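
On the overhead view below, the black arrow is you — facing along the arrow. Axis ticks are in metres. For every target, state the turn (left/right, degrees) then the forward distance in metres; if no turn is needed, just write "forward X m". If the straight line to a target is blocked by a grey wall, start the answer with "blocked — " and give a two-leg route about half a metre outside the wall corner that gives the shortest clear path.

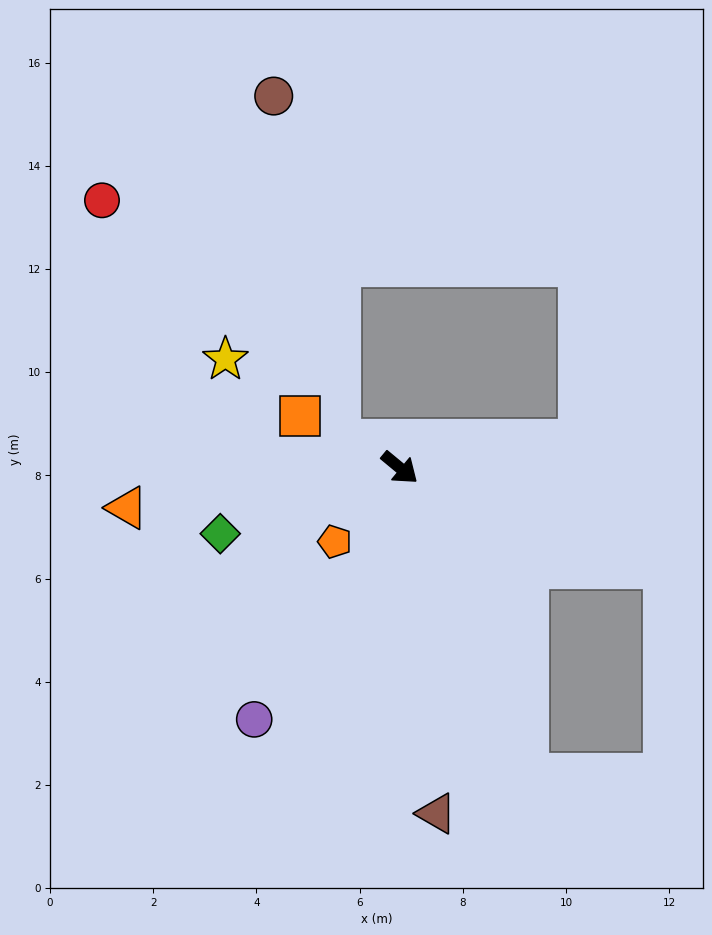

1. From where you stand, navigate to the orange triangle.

turn right 132°, forward 5.3 m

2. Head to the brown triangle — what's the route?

turn right 44°, forward 6.7 m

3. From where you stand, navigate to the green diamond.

turn right 120°, forward 3.7 m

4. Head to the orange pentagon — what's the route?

turn right 92°, forward 1.9 m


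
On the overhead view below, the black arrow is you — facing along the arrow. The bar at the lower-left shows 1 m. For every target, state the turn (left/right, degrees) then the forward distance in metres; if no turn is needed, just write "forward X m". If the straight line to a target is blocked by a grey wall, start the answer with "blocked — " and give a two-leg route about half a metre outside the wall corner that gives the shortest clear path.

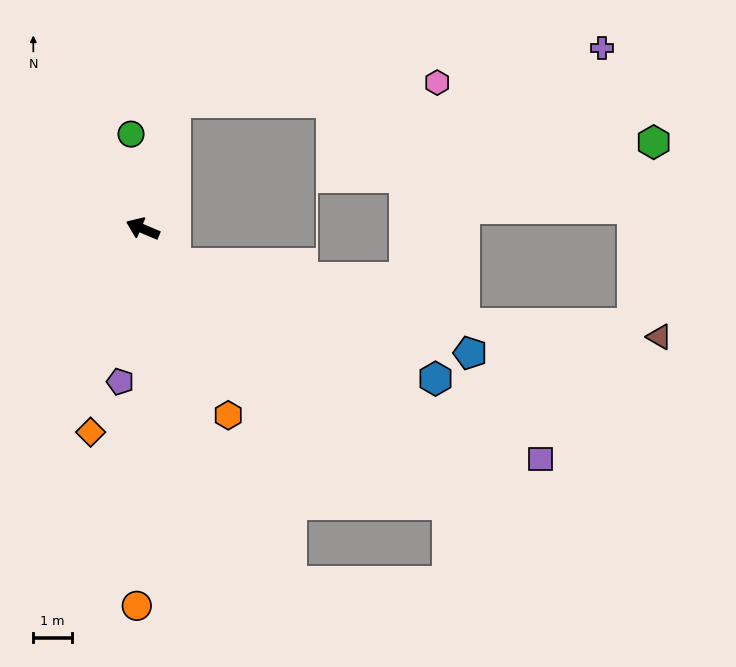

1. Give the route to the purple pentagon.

turn left 105°, forward 4.0 m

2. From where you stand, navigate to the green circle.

turn right 60°, forward 2.5 m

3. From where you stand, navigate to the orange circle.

turn left 112°, forward 9.8 m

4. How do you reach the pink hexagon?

blocked — turn right 81°, forward 3.4 m, then turn right 72°, forward 6.8 m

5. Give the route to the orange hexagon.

turn left 138°, forward 5.3 m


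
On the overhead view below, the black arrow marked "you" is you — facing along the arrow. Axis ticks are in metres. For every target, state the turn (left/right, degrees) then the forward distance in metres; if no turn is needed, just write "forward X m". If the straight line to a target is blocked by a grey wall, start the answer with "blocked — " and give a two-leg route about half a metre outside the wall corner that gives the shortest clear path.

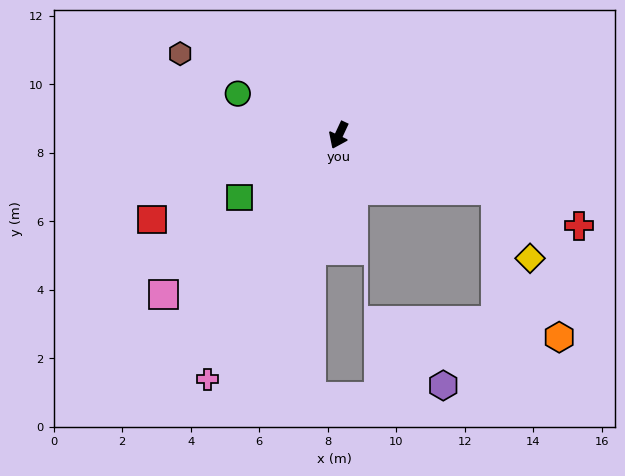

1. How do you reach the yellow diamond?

blocked — turn left 95°, forward 4.8 m, then turn right 43°, forward 2.2 m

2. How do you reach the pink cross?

turn right 3°, forward 8.1 m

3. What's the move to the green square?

turn right 33°, forward 3.4 m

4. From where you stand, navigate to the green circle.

turn right 87°, forward 3.2 m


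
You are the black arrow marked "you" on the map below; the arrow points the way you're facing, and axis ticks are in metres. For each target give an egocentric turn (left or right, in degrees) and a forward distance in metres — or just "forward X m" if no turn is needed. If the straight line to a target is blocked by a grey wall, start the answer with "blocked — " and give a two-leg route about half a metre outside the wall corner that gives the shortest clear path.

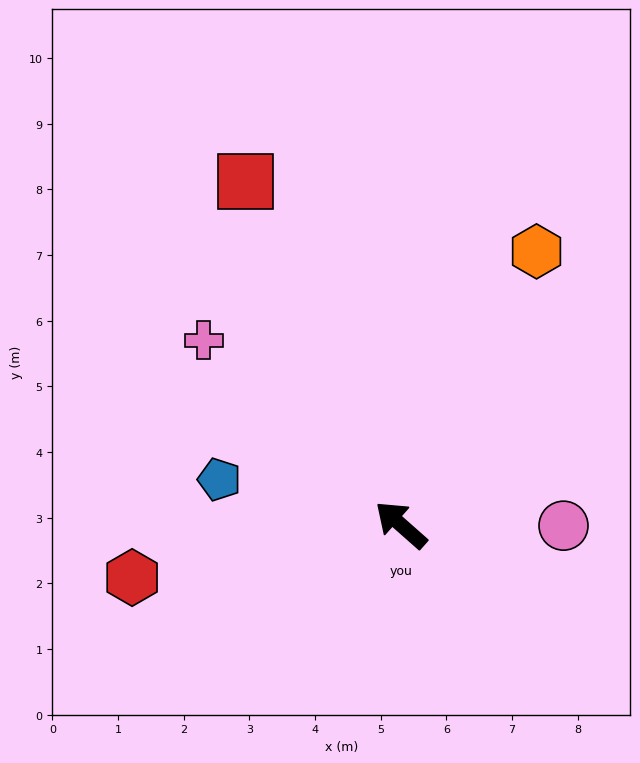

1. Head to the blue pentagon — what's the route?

turn left 27°, forward 2.8 m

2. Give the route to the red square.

turn right 24°, forward 5.7 m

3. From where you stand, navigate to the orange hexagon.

turn right 75°, forward 4.6 m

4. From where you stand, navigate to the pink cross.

forward 4.1 m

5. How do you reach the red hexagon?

turn left 53°, forward 4.2 m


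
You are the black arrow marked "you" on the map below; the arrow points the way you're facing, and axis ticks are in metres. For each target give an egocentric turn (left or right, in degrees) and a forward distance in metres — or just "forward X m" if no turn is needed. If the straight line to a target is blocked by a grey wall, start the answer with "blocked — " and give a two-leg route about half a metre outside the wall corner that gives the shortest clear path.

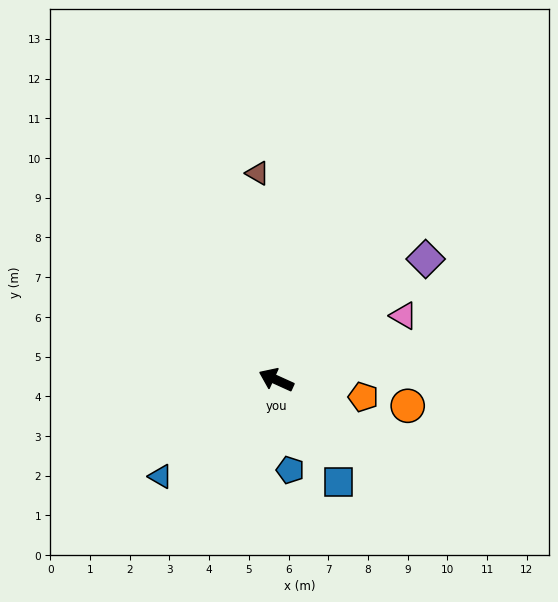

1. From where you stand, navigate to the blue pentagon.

turn left 123°, forward 2.3 m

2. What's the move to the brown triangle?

turn right 60°, forward 5.2 m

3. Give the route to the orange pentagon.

turn right 167°, forward 2.2 m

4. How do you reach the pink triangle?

turn right 129°, forward 3.6 m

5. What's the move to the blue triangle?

turn left 64°, forward 3.8 m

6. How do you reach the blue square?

turn left 146°, forward 3.0 m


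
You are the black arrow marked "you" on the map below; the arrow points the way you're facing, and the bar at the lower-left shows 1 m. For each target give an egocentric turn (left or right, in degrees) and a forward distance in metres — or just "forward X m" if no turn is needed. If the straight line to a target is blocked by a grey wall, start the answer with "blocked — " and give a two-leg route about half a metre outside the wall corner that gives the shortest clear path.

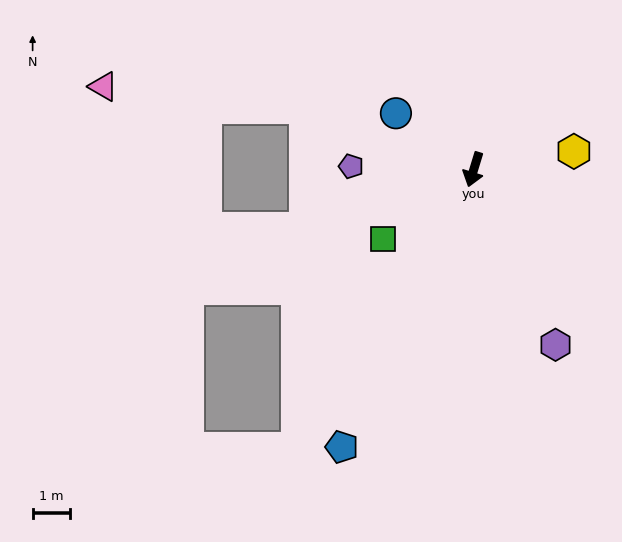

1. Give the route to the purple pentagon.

turn right 74°, forward 3.3 m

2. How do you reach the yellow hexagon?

turn left 117°, forward 2.7 m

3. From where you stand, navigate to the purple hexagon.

turn left 42°, forward 5.2 m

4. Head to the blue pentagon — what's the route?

turn right 8°, forward 8.2 m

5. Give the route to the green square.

turn right 36°, forward 3.1 m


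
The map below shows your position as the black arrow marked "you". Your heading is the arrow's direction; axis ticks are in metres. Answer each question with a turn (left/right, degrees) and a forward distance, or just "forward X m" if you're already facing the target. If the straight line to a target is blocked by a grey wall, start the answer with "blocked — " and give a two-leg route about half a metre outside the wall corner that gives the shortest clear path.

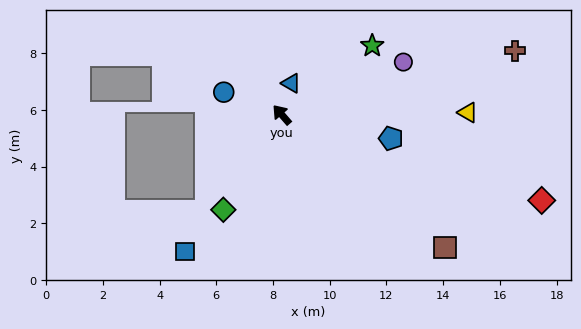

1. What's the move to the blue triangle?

turn right 58°, forward 1.2 m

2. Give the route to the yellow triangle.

turn right 130°, forward 6.6 m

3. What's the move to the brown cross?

turn right 116°, forward 8.5 m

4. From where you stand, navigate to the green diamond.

turn left 107°, forward 3.9 m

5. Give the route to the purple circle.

turn right 108°, forward 4.7 m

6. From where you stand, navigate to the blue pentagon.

turn right 143°, forward 3.9 m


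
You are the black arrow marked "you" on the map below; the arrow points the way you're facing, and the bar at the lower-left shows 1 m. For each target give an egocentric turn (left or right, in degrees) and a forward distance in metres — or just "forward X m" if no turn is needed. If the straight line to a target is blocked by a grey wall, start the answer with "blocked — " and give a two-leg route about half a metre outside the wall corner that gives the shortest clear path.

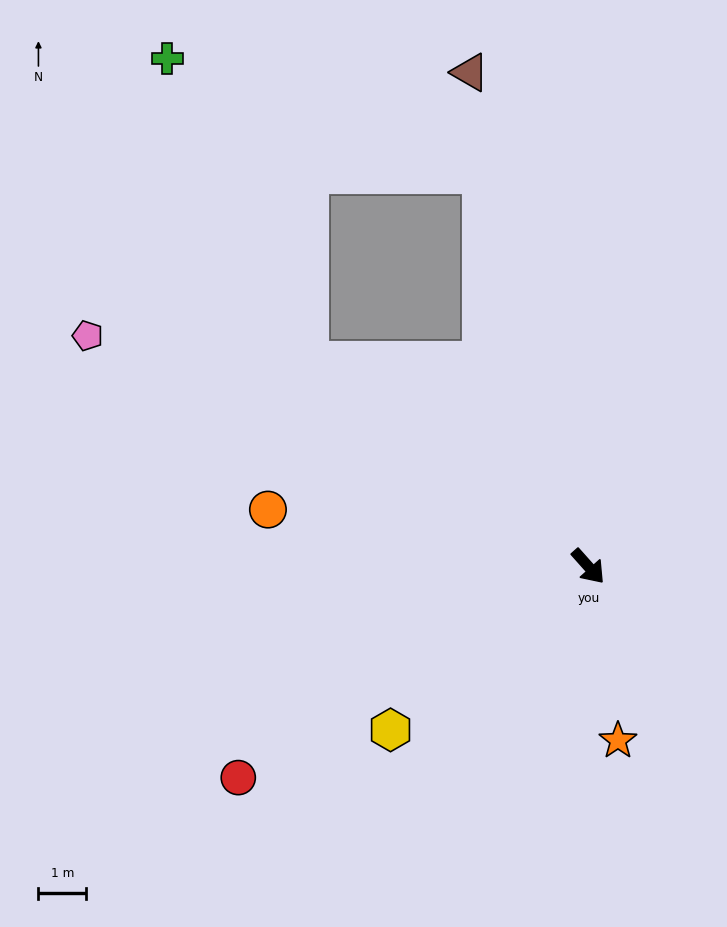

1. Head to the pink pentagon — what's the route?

turn right 156°, forward 11.5 m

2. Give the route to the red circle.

turn right 101°, forward 8.5 m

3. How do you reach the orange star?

turn right 32°, forward 3.7 m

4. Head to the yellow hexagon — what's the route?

turn right 92°, forward 5.4 m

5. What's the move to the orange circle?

turn right 142°, forward 6.8 m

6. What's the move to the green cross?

blocked — turn right 168°, forward 7.3 m, then turn right 29°, forward 7.0 m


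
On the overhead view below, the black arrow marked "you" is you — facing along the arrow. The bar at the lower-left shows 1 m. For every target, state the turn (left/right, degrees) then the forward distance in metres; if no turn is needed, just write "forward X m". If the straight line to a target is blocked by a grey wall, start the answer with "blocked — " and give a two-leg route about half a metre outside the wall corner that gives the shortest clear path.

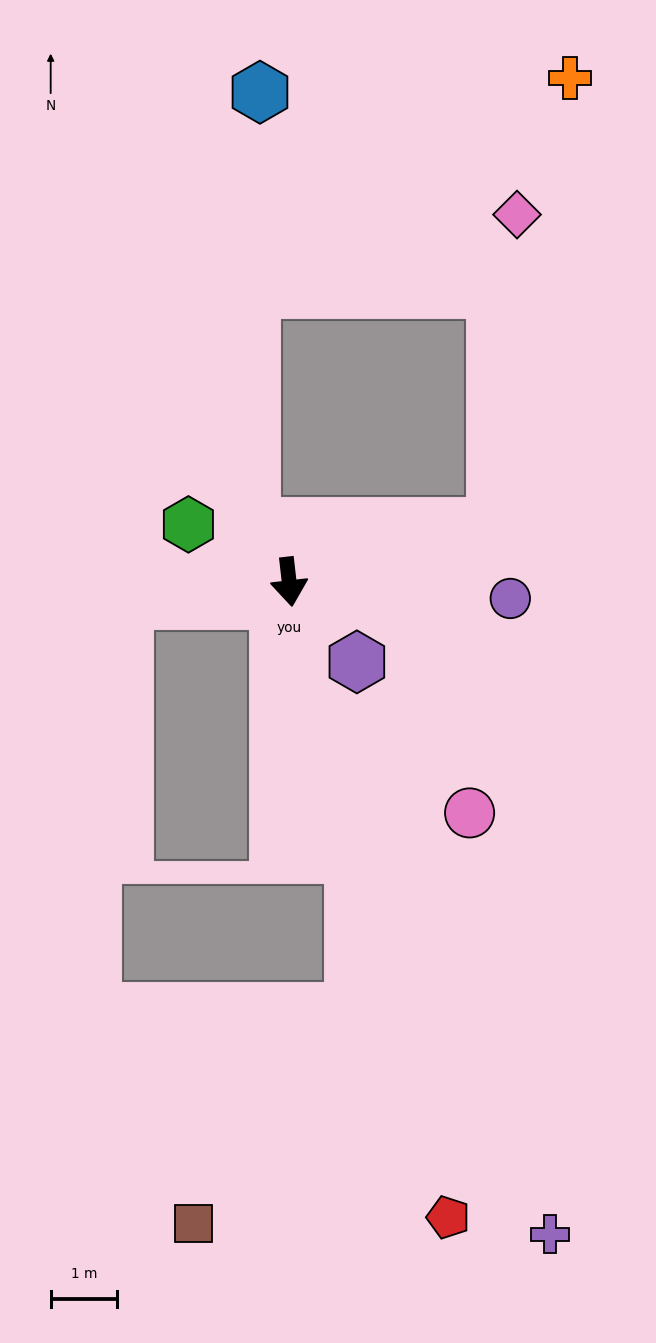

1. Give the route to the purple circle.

turn left 79°, forward 3.3 m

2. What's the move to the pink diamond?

blocked — turn left 99°, forward 3.2 m, then turn left 70°, forward 4.7 m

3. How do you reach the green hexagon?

turn right 126°, forward 1.7 m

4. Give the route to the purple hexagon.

turn left 34°, forward 1.6 m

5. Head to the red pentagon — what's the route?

turn left 8°, forward 9.9 m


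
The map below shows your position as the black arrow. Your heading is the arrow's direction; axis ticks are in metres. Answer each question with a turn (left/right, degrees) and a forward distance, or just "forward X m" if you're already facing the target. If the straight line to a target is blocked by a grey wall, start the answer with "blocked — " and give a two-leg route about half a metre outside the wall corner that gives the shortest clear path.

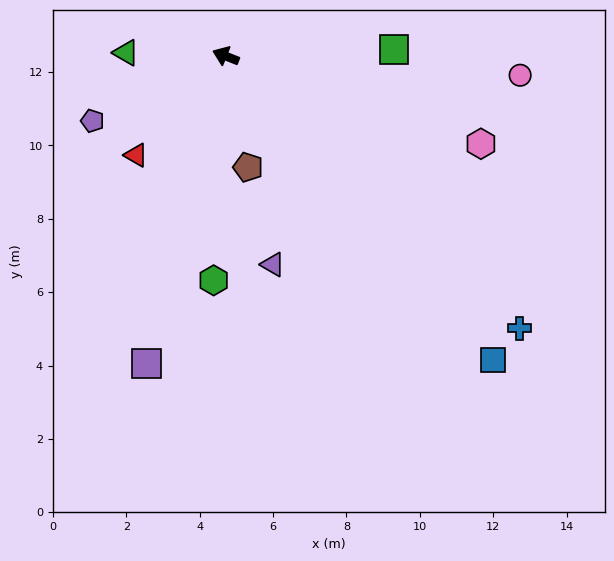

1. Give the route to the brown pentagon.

turn left 123°, forward 3.1 m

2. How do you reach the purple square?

turn left 97°, forward 8.7 m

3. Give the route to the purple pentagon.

turn left 48°, forward 4.0 m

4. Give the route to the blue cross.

turn left 159°, forward 10.9 m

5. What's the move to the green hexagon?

turn left 109°, forward 6.1 m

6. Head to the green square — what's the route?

turn right 156°, forward 4.6 m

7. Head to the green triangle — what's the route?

turn left 20°, forward 2.7 m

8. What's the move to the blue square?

turn left 153°, forward 11.0 m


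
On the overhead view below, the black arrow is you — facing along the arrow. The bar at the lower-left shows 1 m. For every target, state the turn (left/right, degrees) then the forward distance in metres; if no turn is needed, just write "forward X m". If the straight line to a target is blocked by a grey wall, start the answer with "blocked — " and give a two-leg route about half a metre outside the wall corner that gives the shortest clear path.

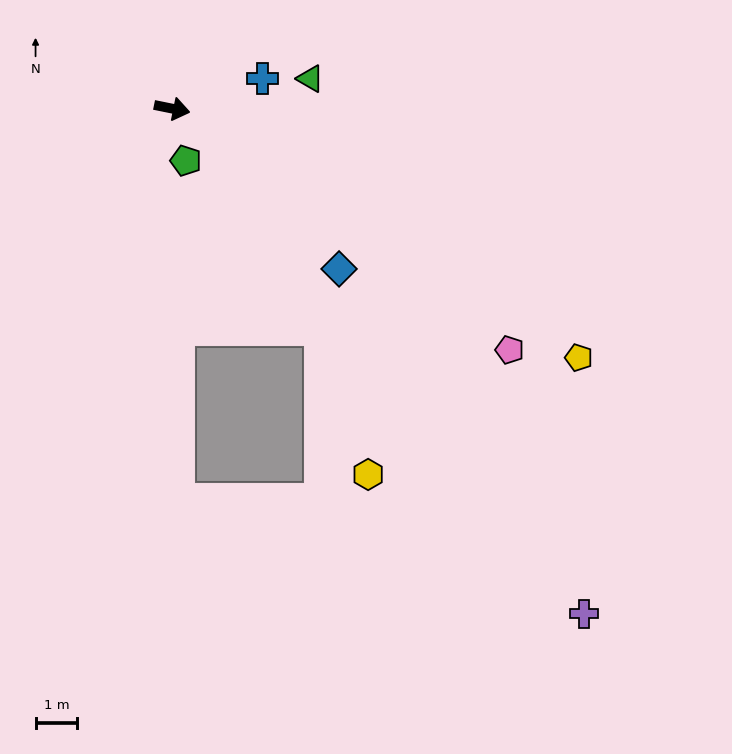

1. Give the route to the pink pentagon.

turn right 24°, forward 10.0 m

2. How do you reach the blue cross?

turn left 30°, forward 2.3 m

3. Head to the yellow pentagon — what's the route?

turn right 20°, forward 11.5 m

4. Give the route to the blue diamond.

turn right 32°, forward 5.6 m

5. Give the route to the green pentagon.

turn right 64°, forward 1.3 m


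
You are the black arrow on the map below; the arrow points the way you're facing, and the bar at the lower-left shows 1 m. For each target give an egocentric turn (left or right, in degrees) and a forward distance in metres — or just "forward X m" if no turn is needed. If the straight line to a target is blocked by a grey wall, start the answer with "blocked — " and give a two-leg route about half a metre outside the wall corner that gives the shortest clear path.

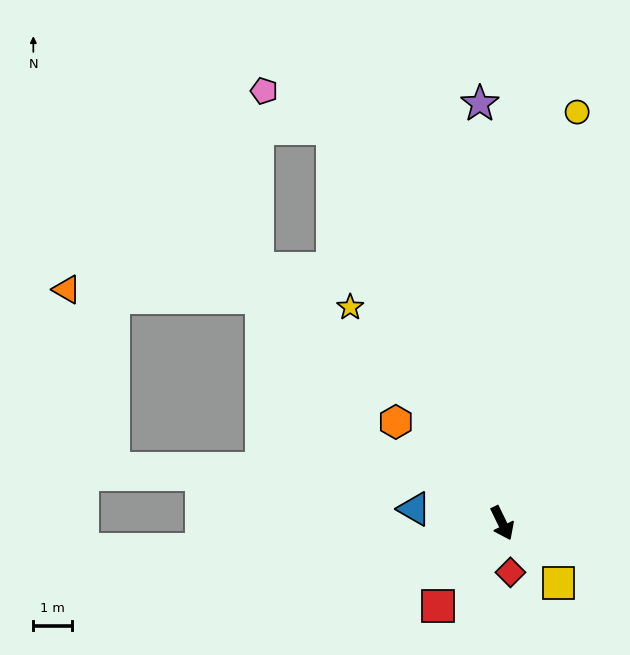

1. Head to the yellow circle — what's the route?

turn left 144°, forward 10.9 m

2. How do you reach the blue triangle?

turn right 125°, forward 2.3 m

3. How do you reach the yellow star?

turn right 171°, forward 6.9 m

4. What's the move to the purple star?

turn left 157°, forward 11.0 m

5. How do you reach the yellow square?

turn left 18°, forward 2.1 m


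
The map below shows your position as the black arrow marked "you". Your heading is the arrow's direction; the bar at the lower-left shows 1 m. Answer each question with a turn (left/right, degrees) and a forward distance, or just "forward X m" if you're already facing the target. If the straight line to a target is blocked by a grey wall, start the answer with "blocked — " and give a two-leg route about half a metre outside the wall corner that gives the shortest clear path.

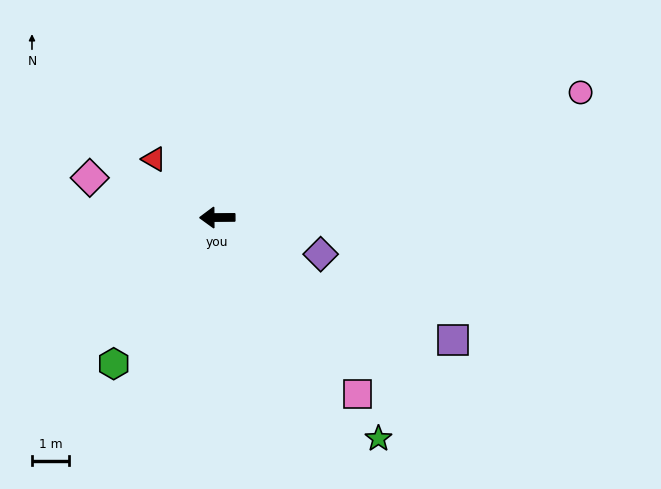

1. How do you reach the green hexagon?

turn left 54°, forward 4.8 m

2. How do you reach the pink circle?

turn right 161°, forward 10.4 m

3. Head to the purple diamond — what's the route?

turn left 160°, forward 3.0 m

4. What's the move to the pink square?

turn left 128°, forward 6.1 m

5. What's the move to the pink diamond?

turn right 18°, forward 3.6 m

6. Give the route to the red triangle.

turn right 43°, forward 2.3 m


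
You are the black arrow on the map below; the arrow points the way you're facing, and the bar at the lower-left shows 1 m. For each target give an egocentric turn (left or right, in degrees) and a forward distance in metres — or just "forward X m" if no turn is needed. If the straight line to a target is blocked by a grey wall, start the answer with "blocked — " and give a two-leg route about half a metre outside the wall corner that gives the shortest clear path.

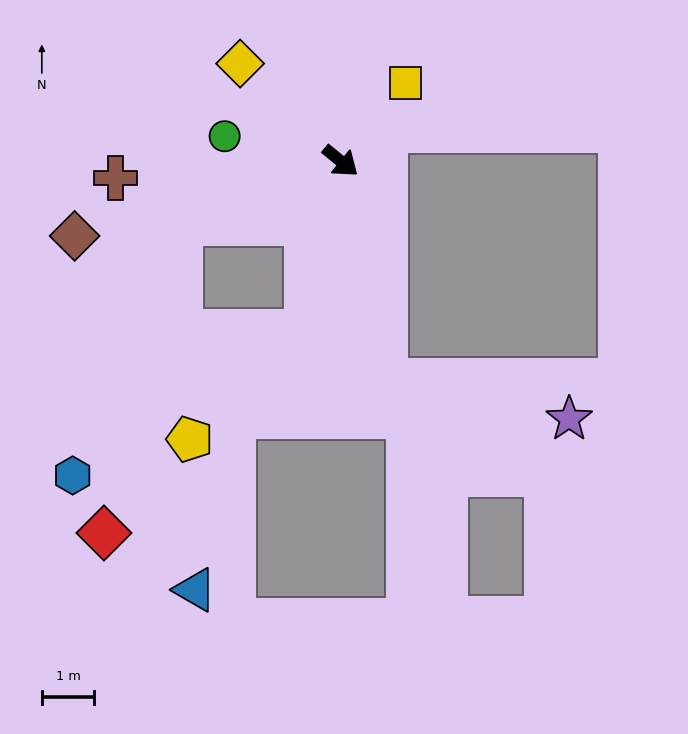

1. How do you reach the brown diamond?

turn right 125°, forward 5.3 m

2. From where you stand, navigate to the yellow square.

turn left 90°, forward 1.9 m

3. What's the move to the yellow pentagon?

blocked — turn right 62°, forward 3.3 m, then turn right 36°, forward 3.0 m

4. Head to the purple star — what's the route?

blocked — turn right 39°, forward 4.3 m, then turn left 66°, forward 3.6 m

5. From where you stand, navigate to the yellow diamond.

turn left 175°, forward 2.7 m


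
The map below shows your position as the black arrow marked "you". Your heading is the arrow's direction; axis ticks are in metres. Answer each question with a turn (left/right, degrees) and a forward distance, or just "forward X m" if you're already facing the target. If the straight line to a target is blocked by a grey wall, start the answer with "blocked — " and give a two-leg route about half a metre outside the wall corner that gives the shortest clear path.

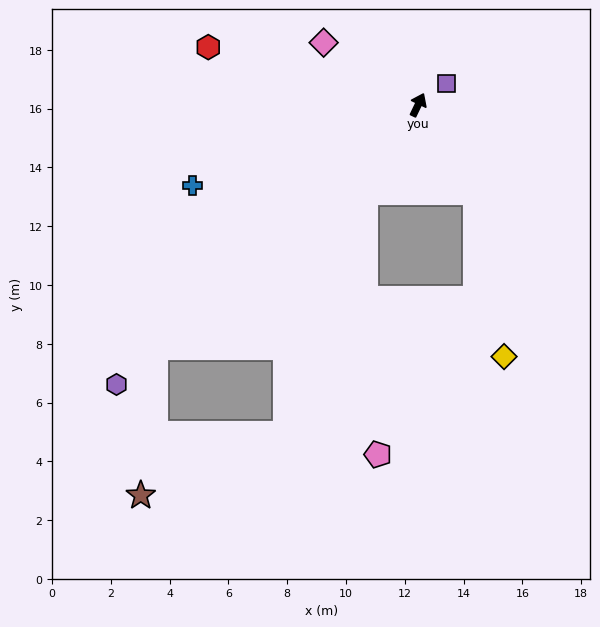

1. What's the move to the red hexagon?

turn left 100°, forward 7.4 m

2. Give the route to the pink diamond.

turn left 82°, forward 3.8 m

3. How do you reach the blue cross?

turn left 135°, forward 8.2 m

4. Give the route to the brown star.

blocked — turn left 158°, forward 12.2 m, then turn left 42°, forward 5.0 m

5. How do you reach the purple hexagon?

turn left 158°, forward 14.0 m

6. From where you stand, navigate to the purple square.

turn right 27°, forward 1.2 m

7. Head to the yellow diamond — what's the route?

blocked — turn right 121°, forward 3.6 m, then turn right 23°, forward 5.6 m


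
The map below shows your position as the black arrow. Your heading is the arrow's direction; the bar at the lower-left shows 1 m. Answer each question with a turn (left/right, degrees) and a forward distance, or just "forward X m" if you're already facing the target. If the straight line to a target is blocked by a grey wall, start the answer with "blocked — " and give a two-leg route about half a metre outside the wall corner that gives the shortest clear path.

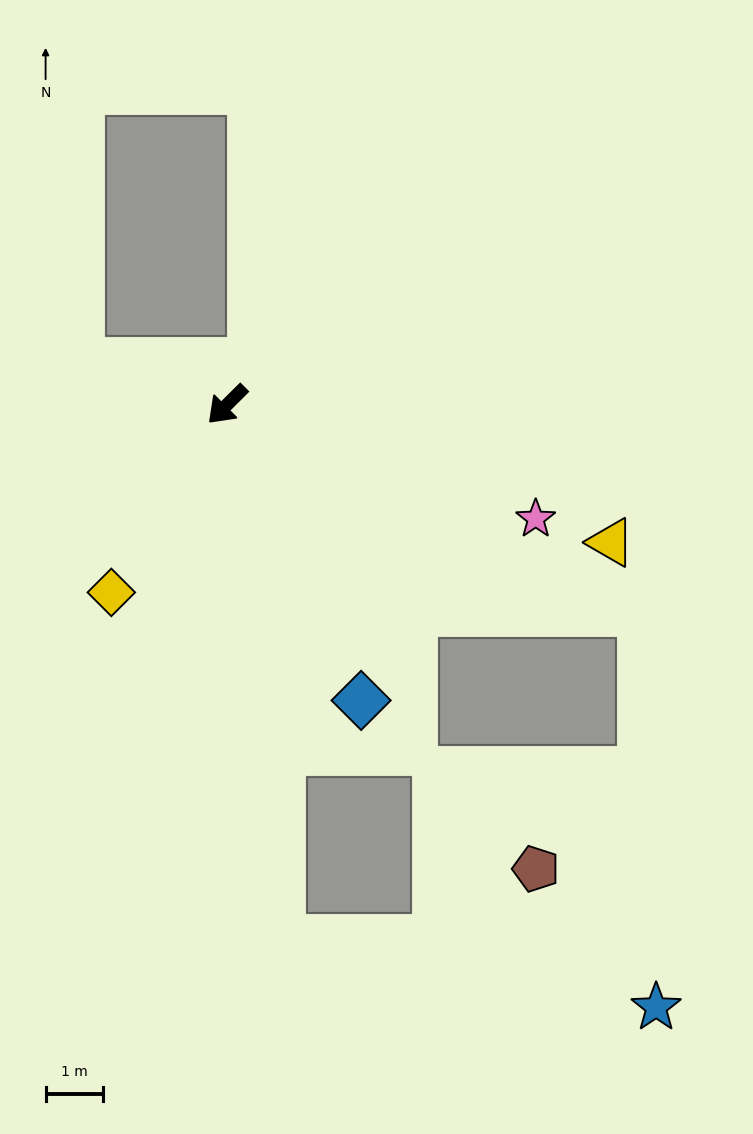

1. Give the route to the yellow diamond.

turn left 13°, forward 3.8 m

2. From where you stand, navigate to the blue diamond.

turn left 70°, forward 5.7 m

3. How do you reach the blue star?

blocked — turn left 109°, forward 8.1 m, then turn right 62°, forward 6.9 m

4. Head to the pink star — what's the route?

turn left 115°, forward 5.7 m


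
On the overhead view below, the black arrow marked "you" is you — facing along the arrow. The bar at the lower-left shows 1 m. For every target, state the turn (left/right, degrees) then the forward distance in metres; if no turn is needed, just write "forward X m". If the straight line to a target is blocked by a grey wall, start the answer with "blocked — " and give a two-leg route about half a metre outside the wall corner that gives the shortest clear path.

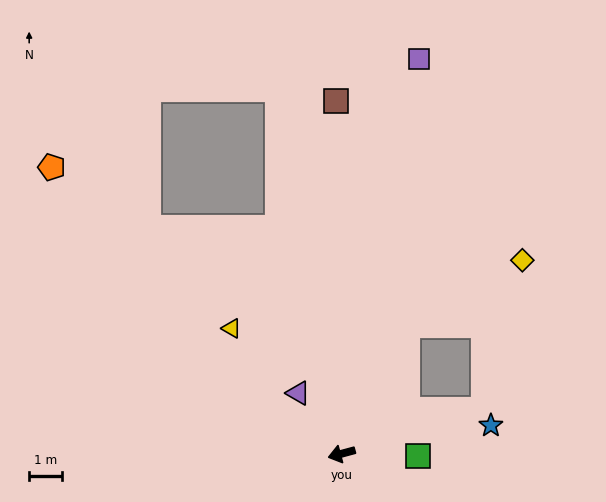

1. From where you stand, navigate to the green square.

turn left 163°, forward 2.3 m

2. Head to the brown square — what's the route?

turn right 104°, forward 10.8 m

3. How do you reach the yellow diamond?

blocked — turn right 132°, forward 4.4 m, then turn right 34°, forward 4.1 m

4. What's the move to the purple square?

turn right 116°, forward 12.3 m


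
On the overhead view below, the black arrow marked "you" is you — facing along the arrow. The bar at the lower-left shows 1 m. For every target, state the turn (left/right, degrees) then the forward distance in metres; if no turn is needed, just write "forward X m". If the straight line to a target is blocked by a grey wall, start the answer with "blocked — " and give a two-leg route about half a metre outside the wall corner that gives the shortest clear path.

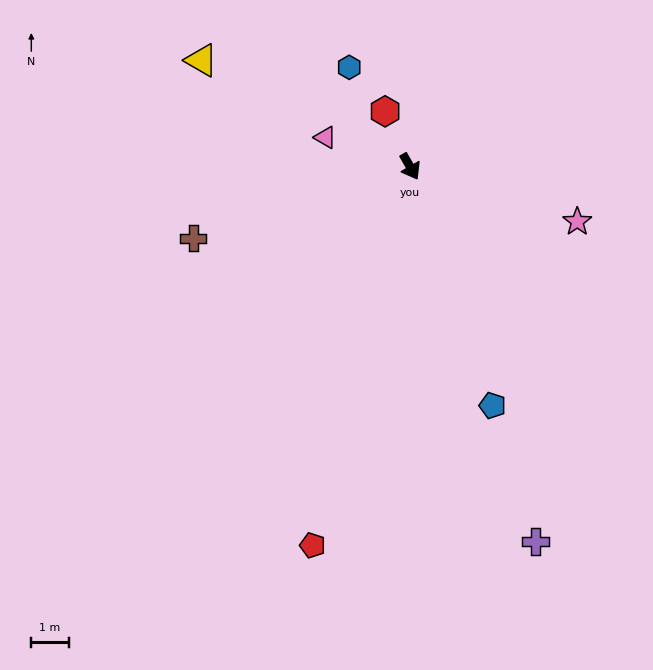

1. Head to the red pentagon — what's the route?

turn right 44°, forward 10.4 m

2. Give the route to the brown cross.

turn right 102°, forward 6.1 m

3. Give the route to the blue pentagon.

turn right 11°, forward 6.8 m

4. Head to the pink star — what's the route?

turn left 42°, forward 4.7 m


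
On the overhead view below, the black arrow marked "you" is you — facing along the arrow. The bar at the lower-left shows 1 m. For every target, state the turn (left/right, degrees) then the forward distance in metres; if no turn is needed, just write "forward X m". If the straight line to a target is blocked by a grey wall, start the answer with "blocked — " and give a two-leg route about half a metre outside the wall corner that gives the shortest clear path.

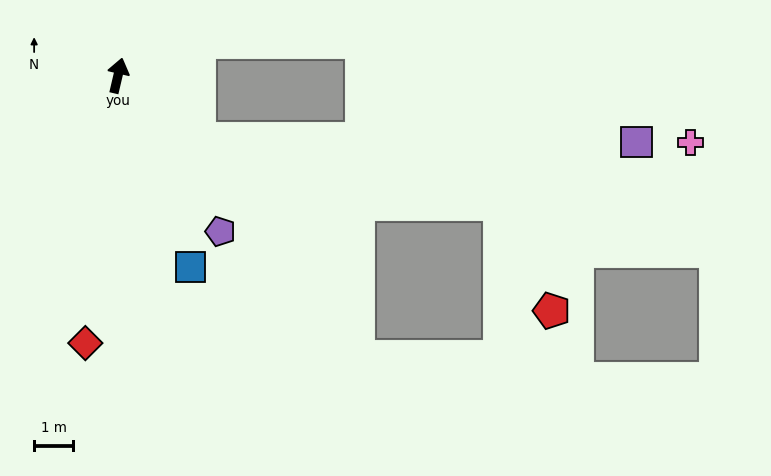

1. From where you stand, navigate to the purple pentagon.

turn right 134°, forward 4.8 m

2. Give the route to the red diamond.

turn right 174°, forward 6.9 m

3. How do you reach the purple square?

blocked — turn right 115°, forward 2.7 m, then turn left 38°, forward 11.3 m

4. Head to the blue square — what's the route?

turn right 146°, forward 5.3 m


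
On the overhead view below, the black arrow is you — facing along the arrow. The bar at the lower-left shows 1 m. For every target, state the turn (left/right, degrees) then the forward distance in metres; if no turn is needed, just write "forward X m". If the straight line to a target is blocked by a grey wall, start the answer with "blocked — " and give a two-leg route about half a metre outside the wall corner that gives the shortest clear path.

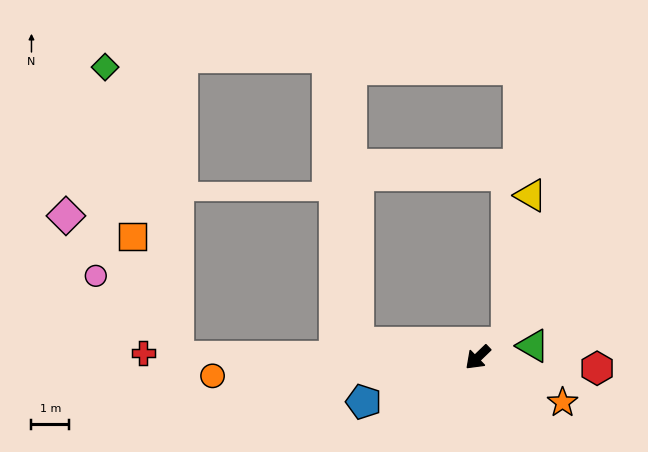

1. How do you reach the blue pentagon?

turn right 23°, forward 3.3 m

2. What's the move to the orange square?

blocked — turn right 44°, forward 8.0 m, then turn right 69°, forward 3.4 m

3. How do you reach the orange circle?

turn right 40°, forward 7.1 m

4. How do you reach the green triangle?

turn left 148°, forward 1.5 m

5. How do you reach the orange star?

turn left 108°, forward 2.6 m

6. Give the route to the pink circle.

blocked — turn right 44°, forward 8.0 m, then turn right 44°, forward 3.1 m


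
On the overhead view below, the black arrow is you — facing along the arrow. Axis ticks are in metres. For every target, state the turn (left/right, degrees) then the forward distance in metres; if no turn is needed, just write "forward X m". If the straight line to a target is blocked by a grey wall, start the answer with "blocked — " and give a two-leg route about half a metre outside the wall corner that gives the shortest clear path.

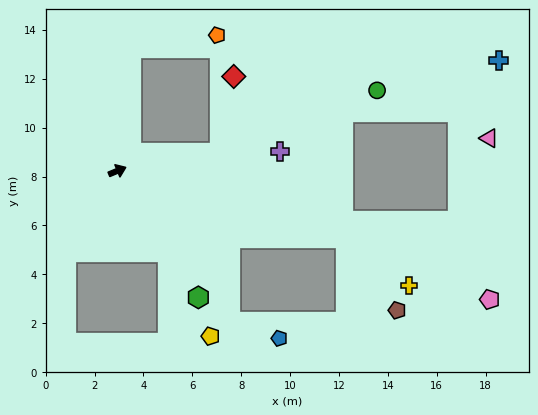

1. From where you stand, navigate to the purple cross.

turn right 16°, forward 6.7 m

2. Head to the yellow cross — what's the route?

blocked — turn right 39°, forward 9.7 m, then turn right 21°, forward 3.2 m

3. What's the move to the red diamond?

blocked — turn right 13°, forward 4.3 m, then turn left 70°, forward 3.2 m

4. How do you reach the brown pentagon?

blocked — turn right 39°, forward 9.7 m, then turn right 38°, forward 3.6 m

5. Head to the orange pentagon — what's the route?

blocked — turn left 61°, forward 5.1 m, then turn right 75°, forward 3.6 m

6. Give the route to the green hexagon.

turn right 80°, forward 6.1 m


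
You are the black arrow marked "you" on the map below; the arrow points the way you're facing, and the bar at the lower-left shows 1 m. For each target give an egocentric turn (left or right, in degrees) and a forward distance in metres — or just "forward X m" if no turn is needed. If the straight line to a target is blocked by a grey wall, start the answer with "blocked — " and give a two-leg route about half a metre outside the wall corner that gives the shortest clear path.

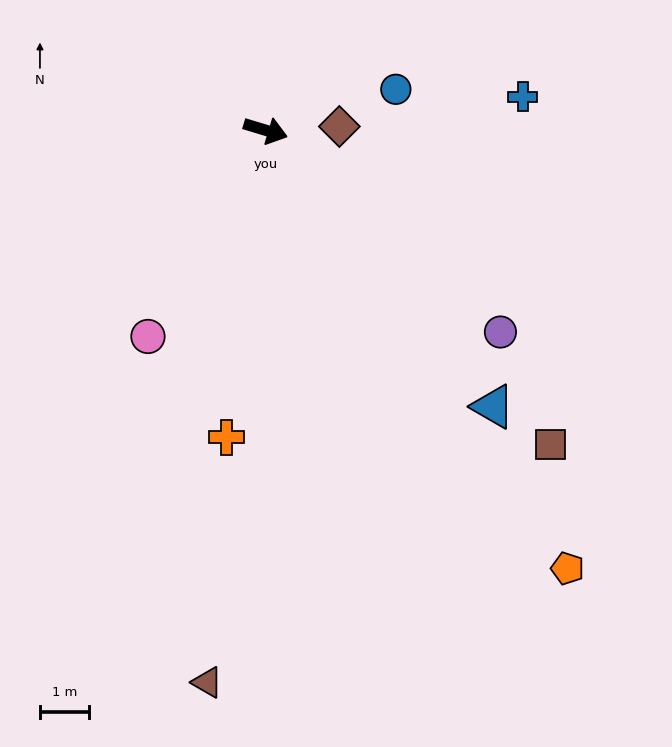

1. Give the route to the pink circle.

turn right 103°, forward 4.8 m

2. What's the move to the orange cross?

turn right 80°, forward 6.3 m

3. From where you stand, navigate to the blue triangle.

turn right 34°, forward 7.3 m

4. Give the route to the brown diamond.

turn left 20°, forward 1.5 m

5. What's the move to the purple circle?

turn right 24°, forward 6.3 m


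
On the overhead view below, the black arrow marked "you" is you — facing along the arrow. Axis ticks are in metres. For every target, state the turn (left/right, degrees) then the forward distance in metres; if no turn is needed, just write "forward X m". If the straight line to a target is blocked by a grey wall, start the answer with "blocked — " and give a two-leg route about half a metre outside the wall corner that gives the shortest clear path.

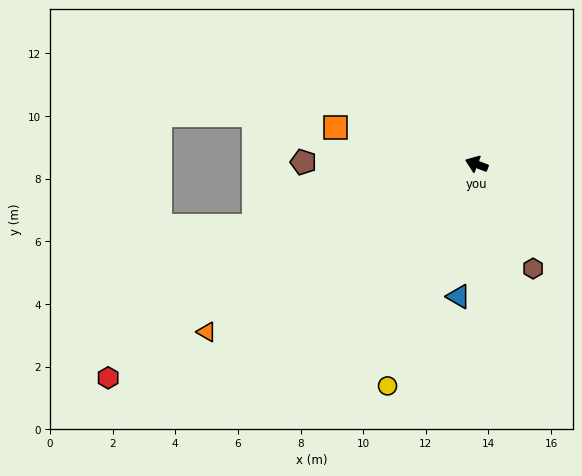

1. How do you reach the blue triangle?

turn left 103°, forward 4.3 m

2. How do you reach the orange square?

turn left 6°, forward 4.7 m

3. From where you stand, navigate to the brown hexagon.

turn left 139°, forward 3.8 m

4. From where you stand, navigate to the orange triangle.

turn left 53°, forward 10.1 m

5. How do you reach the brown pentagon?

turn left 20°, forward 5.5 m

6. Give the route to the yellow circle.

turn left 89°, forward 7.6 m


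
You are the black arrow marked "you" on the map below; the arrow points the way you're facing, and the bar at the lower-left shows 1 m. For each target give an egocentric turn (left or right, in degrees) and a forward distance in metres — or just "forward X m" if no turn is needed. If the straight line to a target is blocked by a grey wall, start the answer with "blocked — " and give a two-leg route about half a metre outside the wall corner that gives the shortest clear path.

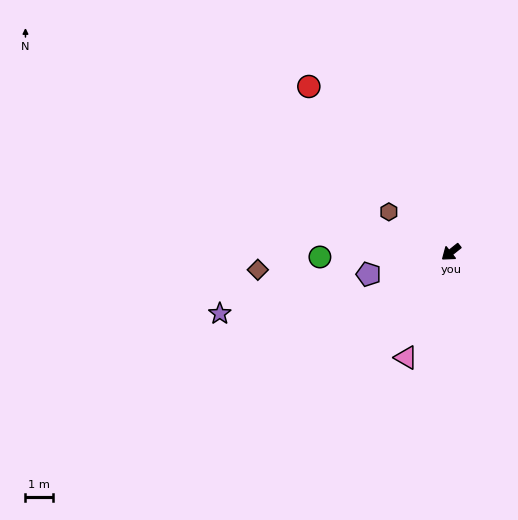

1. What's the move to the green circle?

turn right 37°, forward 4.8 m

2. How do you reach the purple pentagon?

turn right 24°, forward 3.1 m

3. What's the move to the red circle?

turn right 88°, forward 8.0 m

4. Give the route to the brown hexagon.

turn right 72°, forward 2.7 m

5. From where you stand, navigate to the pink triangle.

turn left 28°, forward 4.2 m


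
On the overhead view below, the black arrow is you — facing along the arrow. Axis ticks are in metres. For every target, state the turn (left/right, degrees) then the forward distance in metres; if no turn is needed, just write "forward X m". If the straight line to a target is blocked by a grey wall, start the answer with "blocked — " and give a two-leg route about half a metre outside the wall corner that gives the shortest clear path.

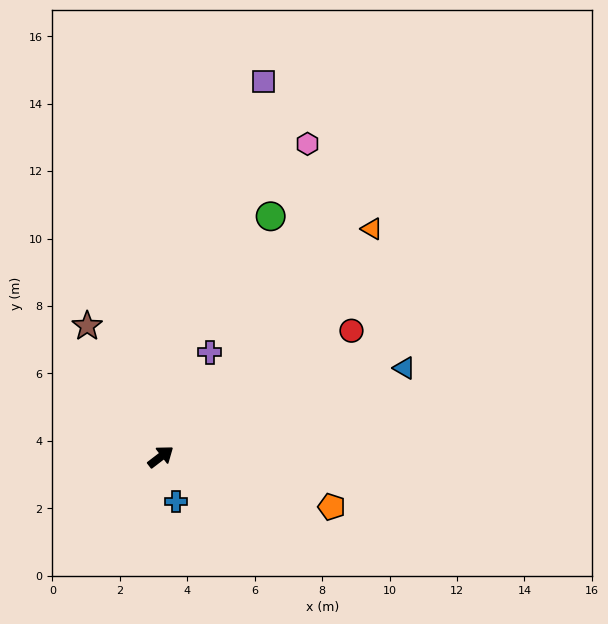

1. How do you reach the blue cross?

turn right 109°, forward 1.4 m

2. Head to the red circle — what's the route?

turn right 4°, forward 6.8 m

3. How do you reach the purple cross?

turn left 27°, forward 3.4 m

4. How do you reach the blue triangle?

turn right 17°, forward 7.7 m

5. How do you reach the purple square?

turn left 37°, forward 11.5 m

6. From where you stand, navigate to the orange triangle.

turn left 10°, forward 9.2 m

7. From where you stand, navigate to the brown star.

turn left 82°, forward 4.4 m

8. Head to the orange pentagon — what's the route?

turn right 54°, forward 5.3 m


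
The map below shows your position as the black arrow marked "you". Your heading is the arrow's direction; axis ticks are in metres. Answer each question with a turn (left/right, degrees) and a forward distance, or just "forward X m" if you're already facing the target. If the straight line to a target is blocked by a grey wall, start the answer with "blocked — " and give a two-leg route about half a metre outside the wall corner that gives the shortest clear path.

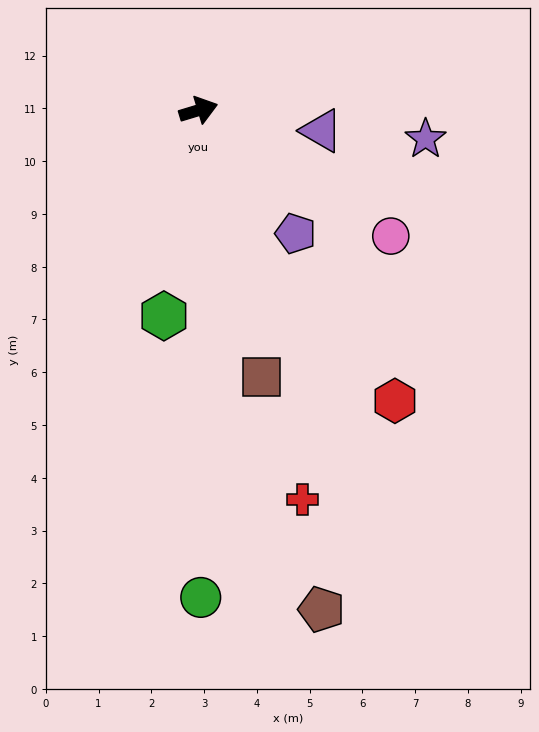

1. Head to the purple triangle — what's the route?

turn right 26°, forward 2.4 m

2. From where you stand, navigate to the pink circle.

turn right 50°, forward 4.4 m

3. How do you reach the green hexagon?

turn right 116°, forward 4.0 m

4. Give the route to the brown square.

turn right 94°, forward 5.2 m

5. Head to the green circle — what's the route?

turn right 107°, forward 9.2 m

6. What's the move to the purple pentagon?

turn right 69°, forward 3.0 m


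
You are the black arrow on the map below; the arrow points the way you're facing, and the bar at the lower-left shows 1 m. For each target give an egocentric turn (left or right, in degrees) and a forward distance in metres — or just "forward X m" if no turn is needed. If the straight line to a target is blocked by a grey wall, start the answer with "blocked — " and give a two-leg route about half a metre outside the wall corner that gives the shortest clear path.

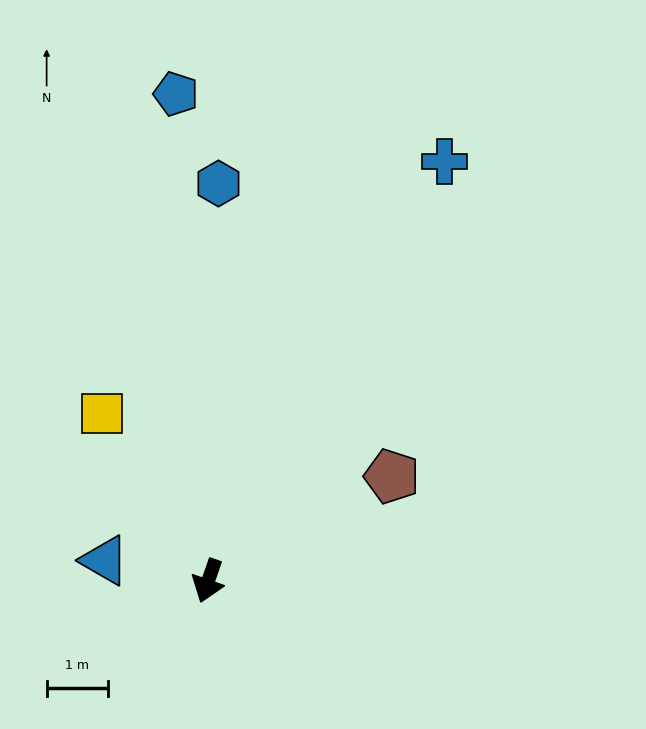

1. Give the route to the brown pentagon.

turn left 139°, forward 3.5 m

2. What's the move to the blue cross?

turn left 170°, forward 7.9 m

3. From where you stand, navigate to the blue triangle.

turn right 82°, forward 1.7 m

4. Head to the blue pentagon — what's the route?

turn right 157°, forward 8.0 m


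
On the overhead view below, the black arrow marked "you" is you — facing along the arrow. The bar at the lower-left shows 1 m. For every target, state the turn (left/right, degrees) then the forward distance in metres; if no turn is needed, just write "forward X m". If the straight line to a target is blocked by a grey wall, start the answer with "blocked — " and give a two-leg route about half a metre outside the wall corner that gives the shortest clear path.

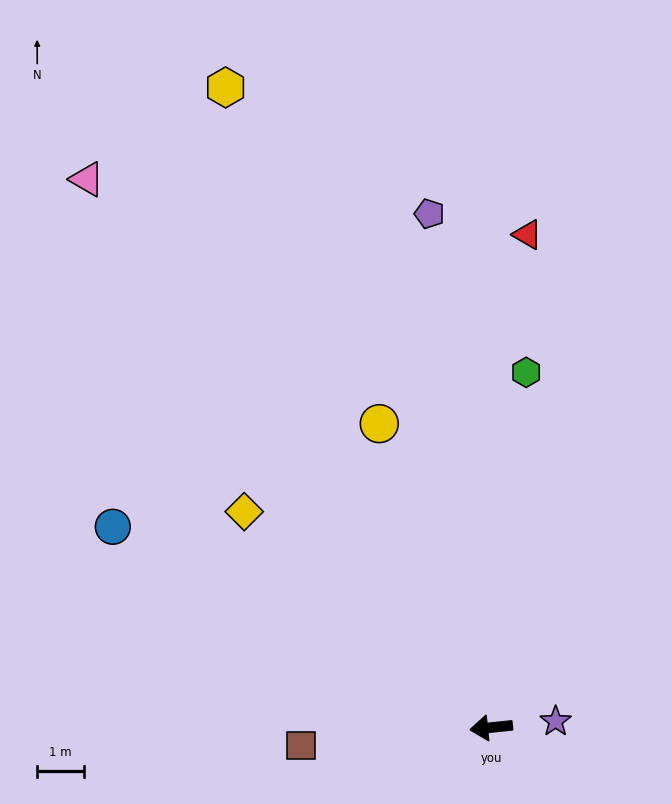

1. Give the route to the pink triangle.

turn right 60°, forward 14.7 m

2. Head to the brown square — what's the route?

forward 4.1 m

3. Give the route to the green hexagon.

turn right 102°, forward 7.7 m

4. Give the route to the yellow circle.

turn right 76°, forward 7.0 m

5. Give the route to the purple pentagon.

turn right 89°, forward 11.1 m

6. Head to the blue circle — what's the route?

turn right 34°, forward 9.2 m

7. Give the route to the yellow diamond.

turn right 47°, forward 7.1 m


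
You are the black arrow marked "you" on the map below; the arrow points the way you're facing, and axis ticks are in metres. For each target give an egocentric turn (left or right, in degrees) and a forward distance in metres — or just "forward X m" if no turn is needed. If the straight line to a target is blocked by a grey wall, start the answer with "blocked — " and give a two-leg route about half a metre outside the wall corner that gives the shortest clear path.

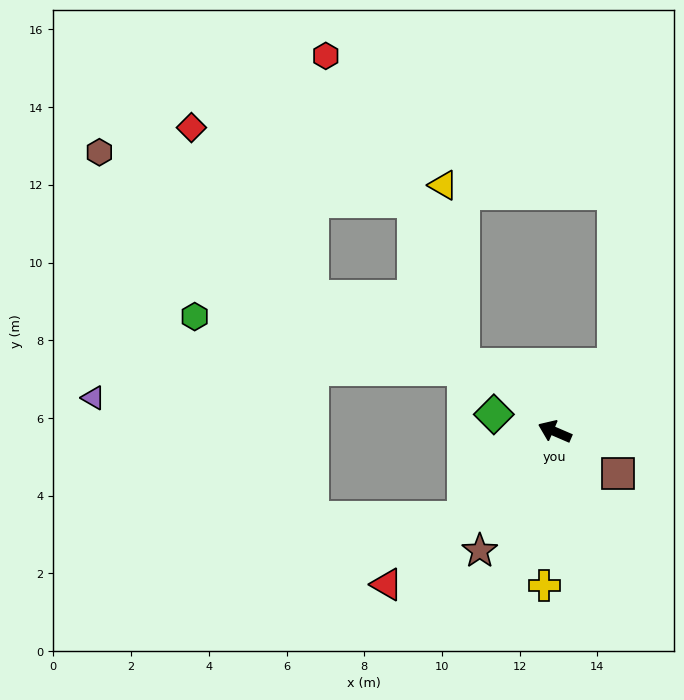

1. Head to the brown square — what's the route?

turn left 170°, forward 2.0 m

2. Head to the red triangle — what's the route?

turn left 66°, forward 5.8 m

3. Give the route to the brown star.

turn left 81°, forward 3.6 m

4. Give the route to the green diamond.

turn left 8°, forward 1.6 m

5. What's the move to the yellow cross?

turn left 109°, forward 4.0 m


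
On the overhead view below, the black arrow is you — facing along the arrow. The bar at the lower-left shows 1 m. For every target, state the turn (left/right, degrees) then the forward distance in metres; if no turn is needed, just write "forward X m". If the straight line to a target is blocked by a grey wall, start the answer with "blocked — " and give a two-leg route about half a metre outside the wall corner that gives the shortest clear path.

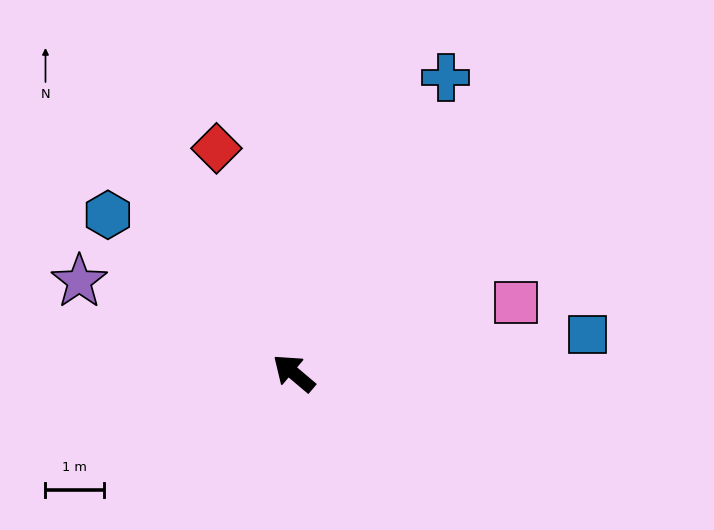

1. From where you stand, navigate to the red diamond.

turn right 31°, forward 4.1 m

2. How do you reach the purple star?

turn left 17°, forward 4.0 m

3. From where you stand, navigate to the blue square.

turn right 132°, forward 5.1 m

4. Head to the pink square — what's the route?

turn right 122°, forward 4.0 m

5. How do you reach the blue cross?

turn right 77°, forward 5.7 m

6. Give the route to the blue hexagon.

forward 4.2 m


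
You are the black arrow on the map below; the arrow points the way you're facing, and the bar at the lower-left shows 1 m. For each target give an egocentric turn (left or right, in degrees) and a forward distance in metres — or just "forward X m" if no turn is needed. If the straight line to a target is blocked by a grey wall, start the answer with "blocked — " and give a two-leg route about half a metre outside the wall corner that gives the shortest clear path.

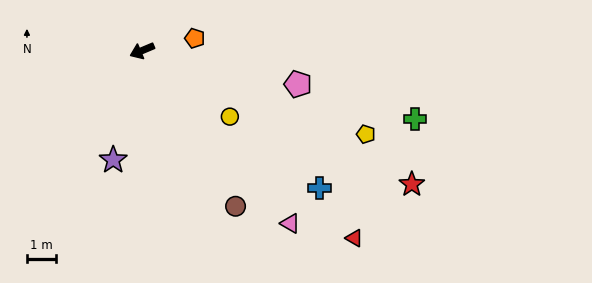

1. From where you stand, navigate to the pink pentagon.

turn left 145°, forward 5.5 m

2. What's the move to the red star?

turn left 131°, forward 10.3 m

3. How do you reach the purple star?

turn left 52°, forward 3.9 m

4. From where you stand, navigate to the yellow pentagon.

turn left 137°, forward 8.2 m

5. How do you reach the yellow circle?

turn left 120°, forward 3.8 m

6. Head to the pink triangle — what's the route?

turn left 108°, forward 7.8 m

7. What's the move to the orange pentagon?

turn left 170°, forward 1.9 m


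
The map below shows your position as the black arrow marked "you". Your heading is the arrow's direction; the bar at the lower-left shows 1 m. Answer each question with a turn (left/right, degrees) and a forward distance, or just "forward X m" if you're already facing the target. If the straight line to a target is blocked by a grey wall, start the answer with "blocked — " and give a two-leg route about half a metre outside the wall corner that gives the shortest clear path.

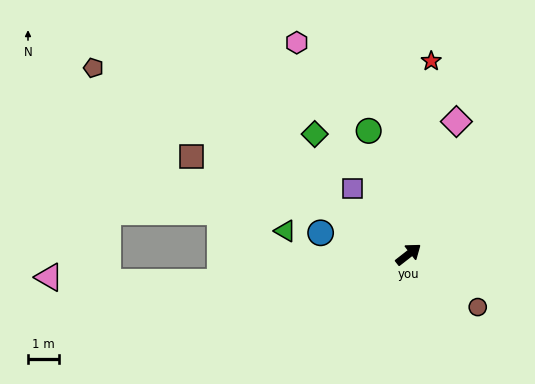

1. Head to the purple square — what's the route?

turn left 93°, forward 2.8 m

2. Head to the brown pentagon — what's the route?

turn left 111°, forward 11.8 m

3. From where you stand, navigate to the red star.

turn left 45°, forward 6.3 m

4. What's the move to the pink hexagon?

turn left 80°, forward 7.7 m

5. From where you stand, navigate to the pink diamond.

turn left 32°, forward 4.5 m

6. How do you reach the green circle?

turn left 70°, forward 4.2 m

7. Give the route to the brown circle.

turn right 75°, forward 2.8 m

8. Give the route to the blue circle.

turn left 128°, forward 2.9 m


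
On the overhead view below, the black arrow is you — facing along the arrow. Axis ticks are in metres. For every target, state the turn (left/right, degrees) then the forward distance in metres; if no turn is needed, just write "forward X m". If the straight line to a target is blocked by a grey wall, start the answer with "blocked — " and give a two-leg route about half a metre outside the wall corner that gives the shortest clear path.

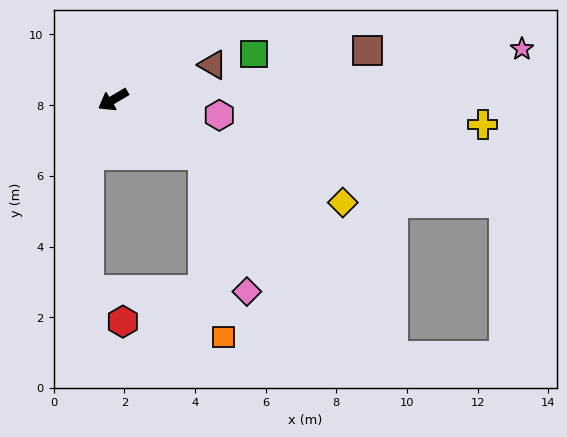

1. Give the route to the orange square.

blocked — turn left 118°, forward 3.0 m, then turn right 52°, forward 5.2 m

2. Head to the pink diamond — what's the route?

blocked — turn left 118°, forward 3.0 m, then turn right 41°, forward 4.1 m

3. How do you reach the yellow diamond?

turn left 125°, forward 7.1 m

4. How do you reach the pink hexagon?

turn left 141°, forward 3.0 m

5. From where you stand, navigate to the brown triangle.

turn left 169°, forward 3.0 m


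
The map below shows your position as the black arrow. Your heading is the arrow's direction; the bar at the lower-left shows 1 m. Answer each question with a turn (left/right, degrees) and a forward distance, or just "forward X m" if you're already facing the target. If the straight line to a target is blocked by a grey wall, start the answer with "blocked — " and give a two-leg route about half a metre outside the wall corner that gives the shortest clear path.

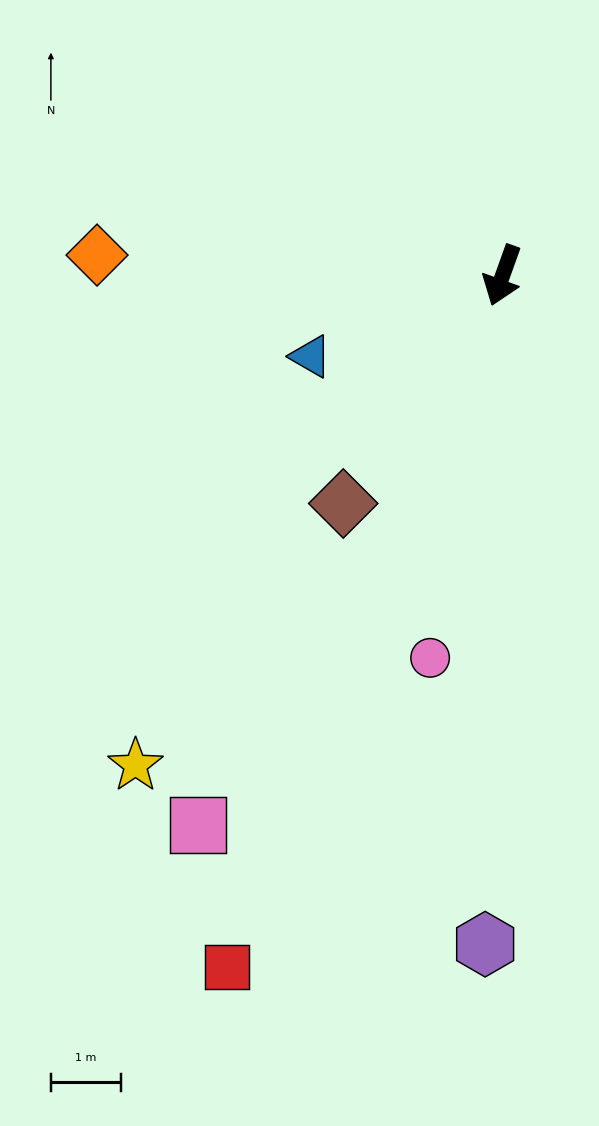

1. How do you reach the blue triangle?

turn right 47°, forward 3.0 m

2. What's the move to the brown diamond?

turn right 15°, forward 4.0 m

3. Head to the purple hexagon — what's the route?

turn left 18°, forward 9.6 m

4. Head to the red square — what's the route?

turn right 2°, forward 10.6 m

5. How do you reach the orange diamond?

turn right 73°, forward 5.8 m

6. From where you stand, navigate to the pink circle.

turn left 9°, forward 5.6 m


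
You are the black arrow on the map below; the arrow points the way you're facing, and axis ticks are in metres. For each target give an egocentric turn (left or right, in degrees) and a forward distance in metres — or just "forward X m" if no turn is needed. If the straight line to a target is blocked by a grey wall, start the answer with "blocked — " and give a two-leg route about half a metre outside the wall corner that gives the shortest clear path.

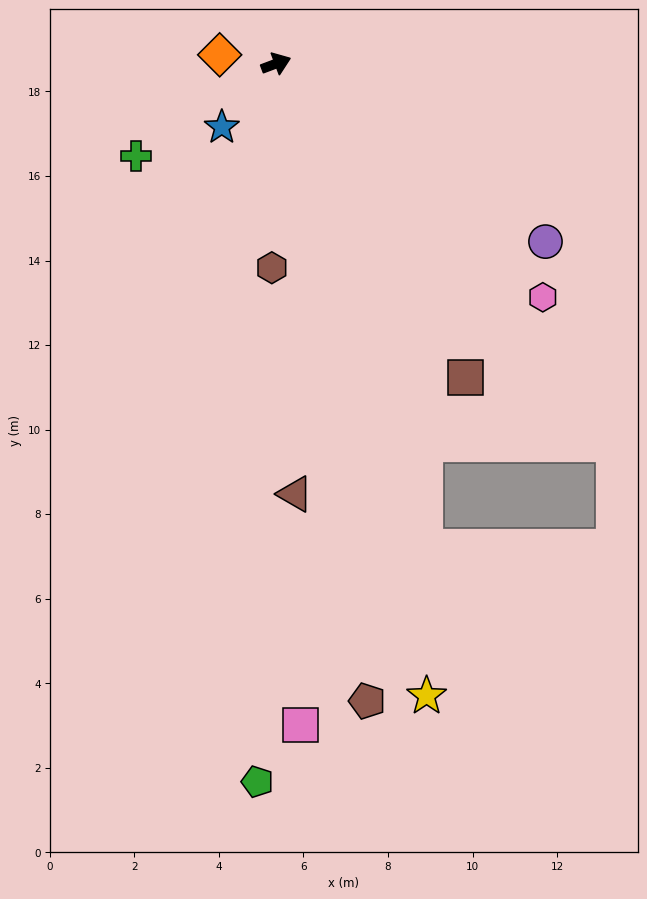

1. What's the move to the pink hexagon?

turn right 62°, forward 8.4 m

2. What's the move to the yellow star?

turn right 97°, forward 15.4 m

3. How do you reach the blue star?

turn right 151°, forward 2.0 m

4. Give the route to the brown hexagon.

turn right 112°, forward 4.8 m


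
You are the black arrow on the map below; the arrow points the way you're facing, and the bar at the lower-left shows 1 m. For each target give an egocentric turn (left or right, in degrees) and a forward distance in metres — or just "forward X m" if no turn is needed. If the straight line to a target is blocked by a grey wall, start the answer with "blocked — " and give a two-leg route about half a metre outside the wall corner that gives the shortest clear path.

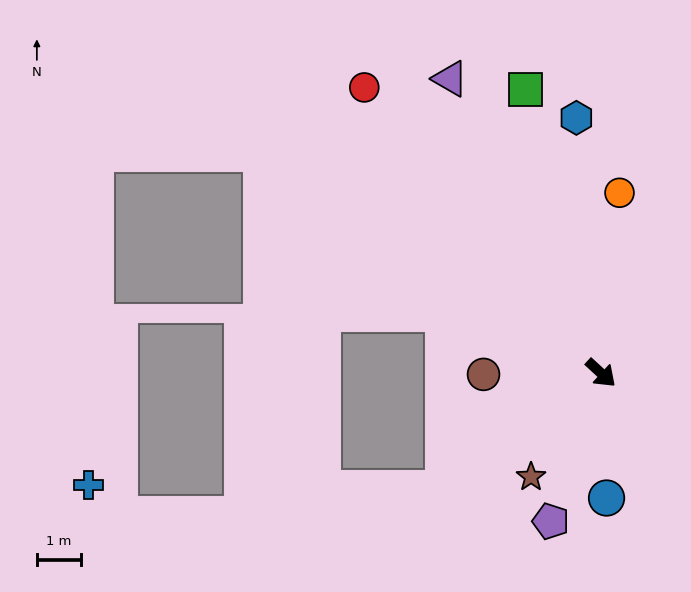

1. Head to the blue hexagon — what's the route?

turn left 138°, forward 5.8 m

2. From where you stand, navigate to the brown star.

turn right 81°, forward 2.9 m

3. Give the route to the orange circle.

turn left 127°, forward 4.1 m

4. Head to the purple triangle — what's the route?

turn left 160°, forward 7.5 m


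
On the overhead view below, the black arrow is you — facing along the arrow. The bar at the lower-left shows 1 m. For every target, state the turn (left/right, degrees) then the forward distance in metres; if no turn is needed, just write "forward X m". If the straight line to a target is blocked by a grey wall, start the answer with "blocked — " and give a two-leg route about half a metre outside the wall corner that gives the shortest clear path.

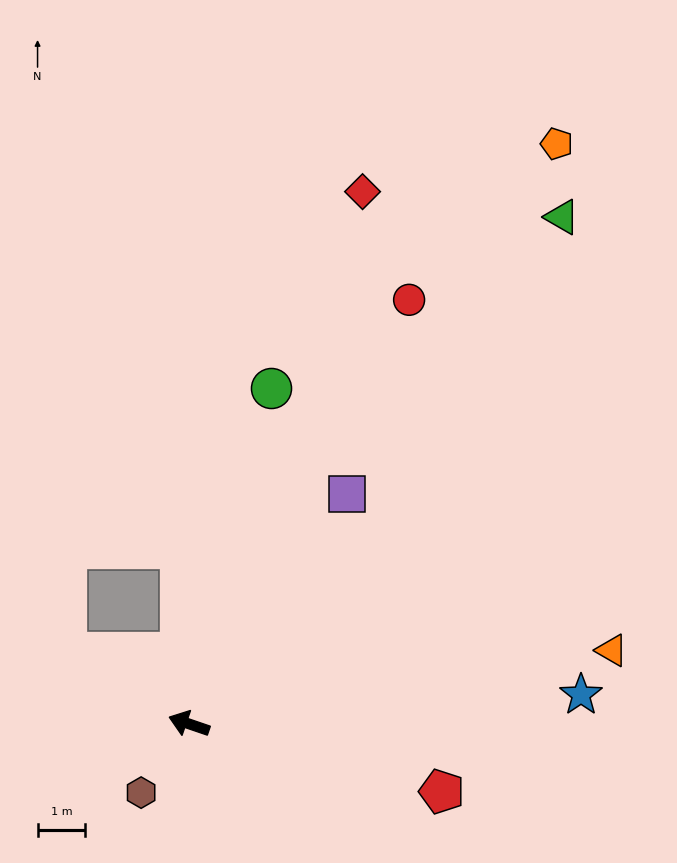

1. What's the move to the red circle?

turn right 99°, forward 10.1 m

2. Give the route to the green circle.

turn right 85°, forward 7.3 m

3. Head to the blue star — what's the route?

turn right 157°, forward 8.3 m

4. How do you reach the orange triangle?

turn right 151°, forward 9.0 m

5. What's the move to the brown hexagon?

turn left 74°, forward 1.8 m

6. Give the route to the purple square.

turn right 106°, forward 5.9 m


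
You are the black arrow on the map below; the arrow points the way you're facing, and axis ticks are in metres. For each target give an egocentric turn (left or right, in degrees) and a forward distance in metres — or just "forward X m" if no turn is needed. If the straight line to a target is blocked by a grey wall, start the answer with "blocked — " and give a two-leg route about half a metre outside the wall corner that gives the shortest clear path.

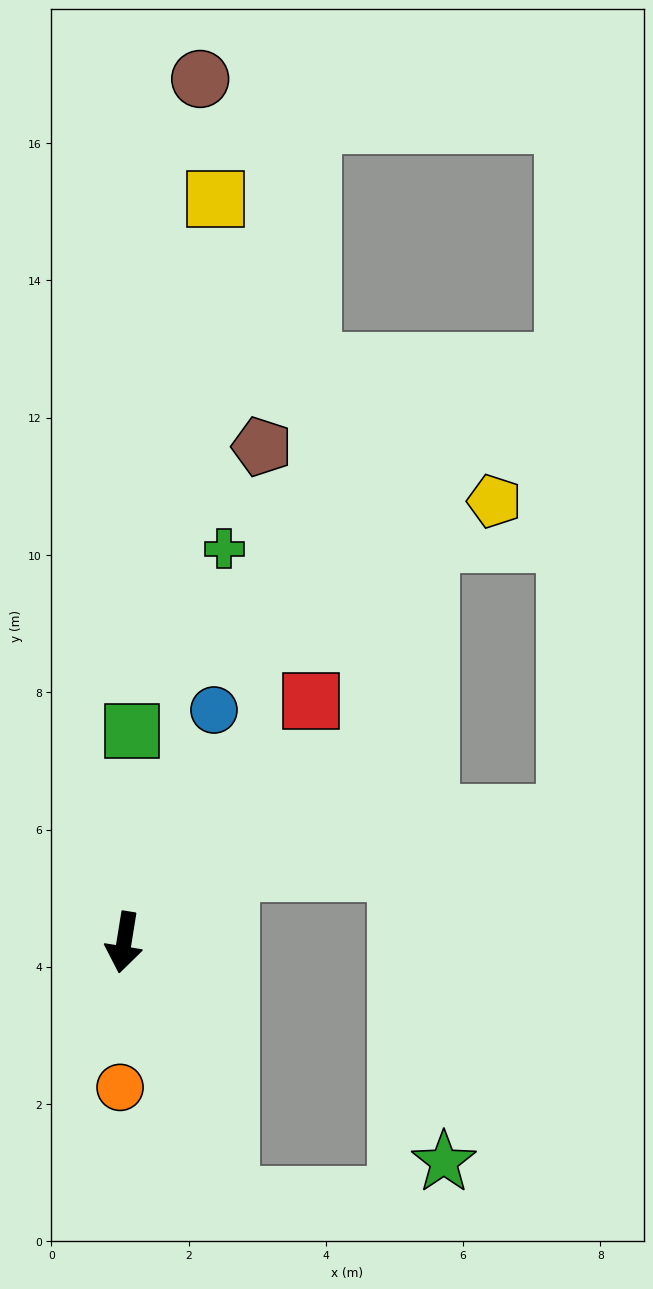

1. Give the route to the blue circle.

turn left 168°, forward 3.6 m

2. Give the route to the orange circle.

turn left 8°, forward 2.1 m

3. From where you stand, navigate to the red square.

turn left 151°, forward 4.4 m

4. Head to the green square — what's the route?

turn right 173°, forward 3.1 m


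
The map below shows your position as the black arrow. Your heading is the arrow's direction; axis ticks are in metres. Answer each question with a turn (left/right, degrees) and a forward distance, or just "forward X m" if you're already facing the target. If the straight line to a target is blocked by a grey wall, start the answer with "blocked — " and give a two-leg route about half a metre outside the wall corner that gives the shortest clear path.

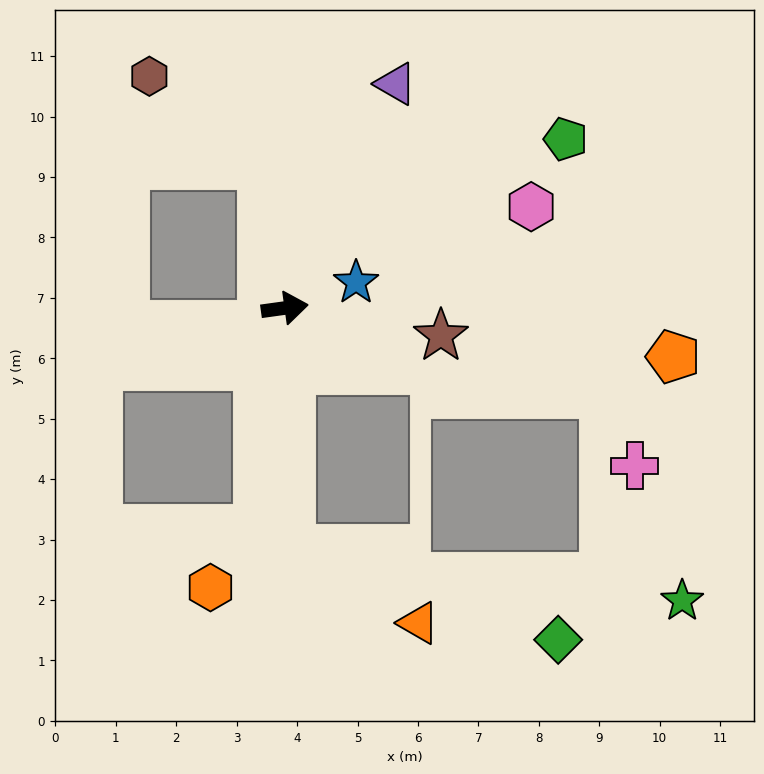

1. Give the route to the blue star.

turn left 12°, forward 1.3 m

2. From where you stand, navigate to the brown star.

turn right 18°, forward 2.6 m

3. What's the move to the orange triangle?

blocked — turn right 97°, forward 4.0 m, then turn left 60°, forward 2.5 m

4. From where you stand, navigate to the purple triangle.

turn left 56°, forward 4.1 m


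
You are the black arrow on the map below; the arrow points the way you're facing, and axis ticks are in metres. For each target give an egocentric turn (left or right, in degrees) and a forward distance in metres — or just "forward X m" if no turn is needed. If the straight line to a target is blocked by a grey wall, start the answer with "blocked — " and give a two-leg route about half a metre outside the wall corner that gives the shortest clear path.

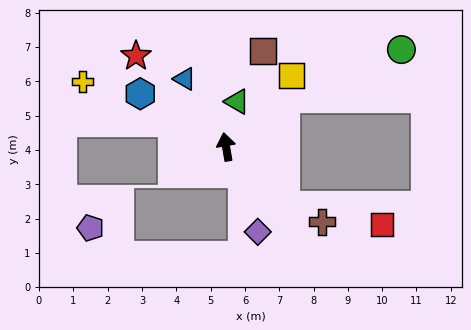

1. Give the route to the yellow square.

turn right 52°, forward 2.8 m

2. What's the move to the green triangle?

turn right 23°, forward 1.4 m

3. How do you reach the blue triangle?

turn left 22°, forward 2.3 m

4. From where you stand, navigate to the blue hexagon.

turn left 48°, forward 2.9 m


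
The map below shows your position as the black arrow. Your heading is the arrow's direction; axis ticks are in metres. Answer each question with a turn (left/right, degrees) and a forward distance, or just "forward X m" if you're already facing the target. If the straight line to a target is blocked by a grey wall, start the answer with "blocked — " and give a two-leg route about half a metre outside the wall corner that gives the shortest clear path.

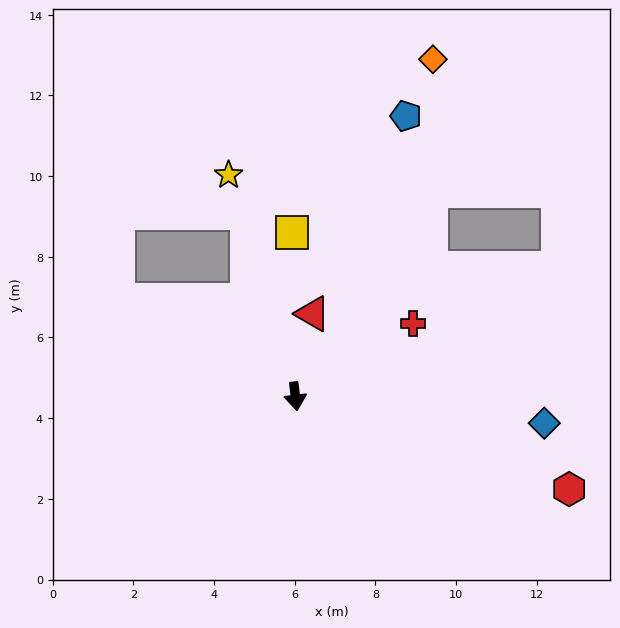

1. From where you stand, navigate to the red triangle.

turn left 161°, forward 2.1 m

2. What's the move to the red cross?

turn left 115°, forward 3.4 m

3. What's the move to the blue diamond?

turn left 77°, forward 6.2 m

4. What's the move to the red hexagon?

turn left 65°, forward 7.2 m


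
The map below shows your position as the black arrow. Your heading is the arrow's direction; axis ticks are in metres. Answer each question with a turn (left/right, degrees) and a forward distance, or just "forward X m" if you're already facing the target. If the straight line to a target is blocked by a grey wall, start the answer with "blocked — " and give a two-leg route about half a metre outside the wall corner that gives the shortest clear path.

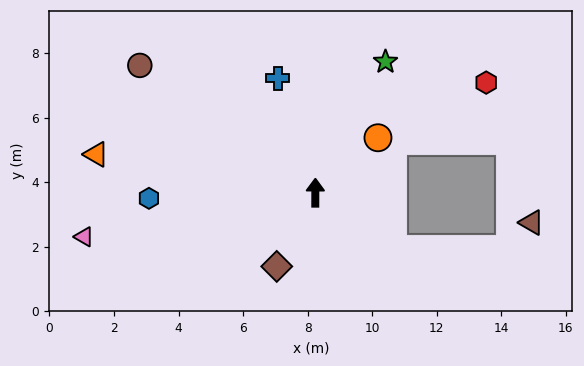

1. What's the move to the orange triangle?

turn left 80°, forward 6.9 m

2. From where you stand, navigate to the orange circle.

turn right 49°, forward 2.6 m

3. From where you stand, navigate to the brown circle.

turn left 54°, forward 6.7 m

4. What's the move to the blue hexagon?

turn left 92°, forward 5.2 m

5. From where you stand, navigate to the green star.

turn right 28°, forward 4.6 m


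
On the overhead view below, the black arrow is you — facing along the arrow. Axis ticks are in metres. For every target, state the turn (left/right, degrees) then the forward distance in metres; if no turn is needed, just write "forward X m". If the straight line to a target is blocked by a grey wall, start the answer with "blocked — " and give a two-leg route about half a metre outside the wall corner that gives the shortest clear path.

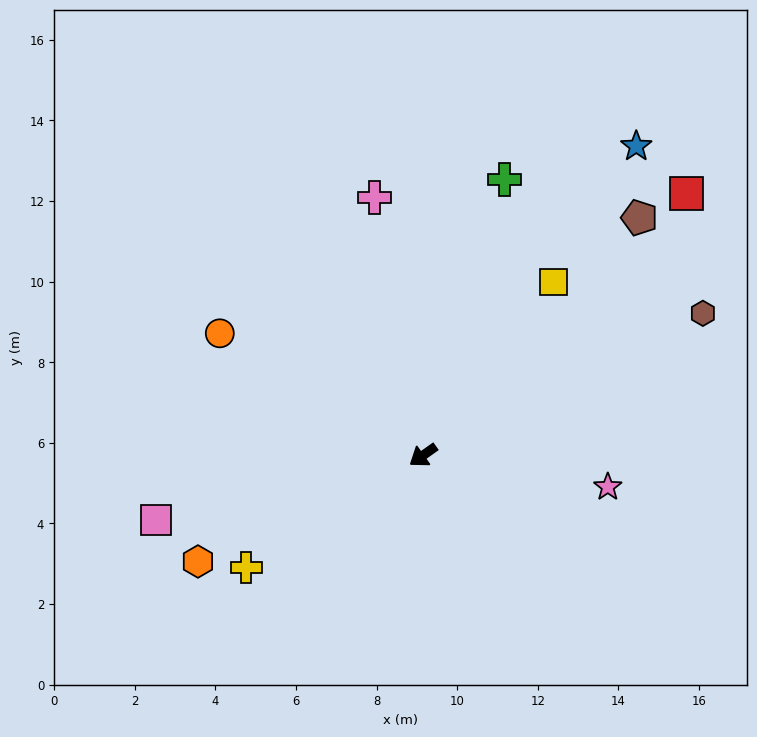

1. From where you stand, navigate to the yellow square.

turn right 162°, forward 5.4 m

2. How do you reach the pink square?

turn right 22°, forward 6.8 m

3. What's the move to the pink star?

turn left 135°, forward 4.7 m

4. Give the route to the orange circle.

turn right 66°, forward 5.9 m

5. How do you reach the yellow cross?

turn right 3°, forward 5.2 m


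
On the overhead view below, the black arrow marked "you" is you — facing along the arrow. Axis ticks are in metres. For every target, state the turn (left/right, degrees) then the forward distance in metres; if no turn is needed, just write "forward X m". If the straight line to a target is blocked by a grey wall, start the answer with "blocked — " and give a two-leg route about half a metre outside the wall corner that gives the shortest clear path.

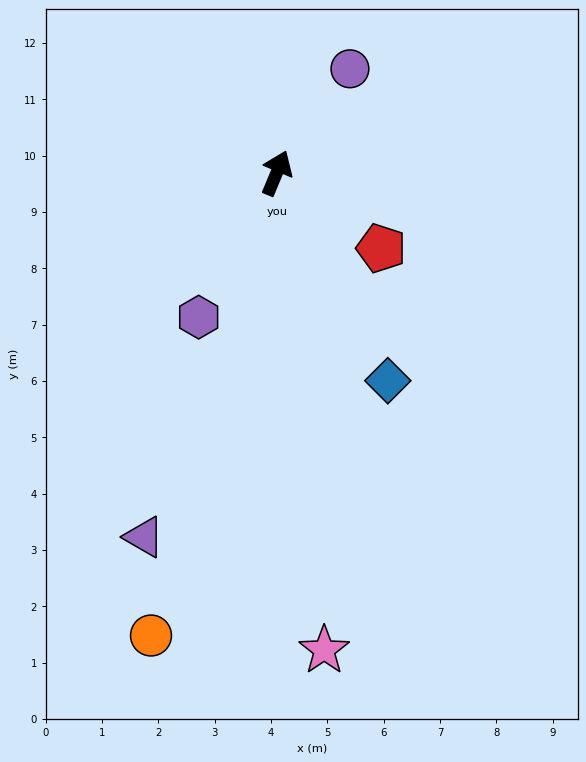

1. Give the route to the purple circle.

turn right 12°, forward 2.3 m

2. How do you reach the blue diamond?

turn right 129°, forward 4.2 m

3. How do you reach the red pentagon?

turn right 103°, forward 2.3 m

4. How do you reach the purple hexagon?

turn left 174°, forward 2.9 m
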